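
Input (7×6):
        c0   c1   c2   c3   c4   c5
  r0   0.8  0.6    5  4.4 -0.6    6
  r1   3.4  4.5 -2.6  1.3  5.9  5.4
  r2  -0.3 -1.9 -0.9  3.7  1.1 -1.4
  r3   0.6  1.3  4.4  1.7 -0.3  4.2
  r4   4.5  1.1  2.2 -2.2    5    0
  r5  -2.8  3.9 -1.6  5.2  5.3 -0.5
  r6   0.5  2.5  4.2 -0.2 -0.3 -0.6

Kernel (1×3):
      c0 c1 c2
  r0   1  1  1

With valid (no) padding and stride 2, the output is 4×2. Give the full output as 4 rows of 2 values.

Output[0,0]: The receptive field on the input at this output position is [0.8 0.6 5]. Elementwise product with the kernel and sum: 0.8·1 + 0.6·1 + 5·1.
Output[0,1]: The receptive field on the input at this output position is [5 4.4 -0.6]. Elementwise product with the kernel and sum: 5·1 + 4.4·1 + -0.6·1.

6.4 8.8
-3.1 3.9
7.8 5
7.2 3.7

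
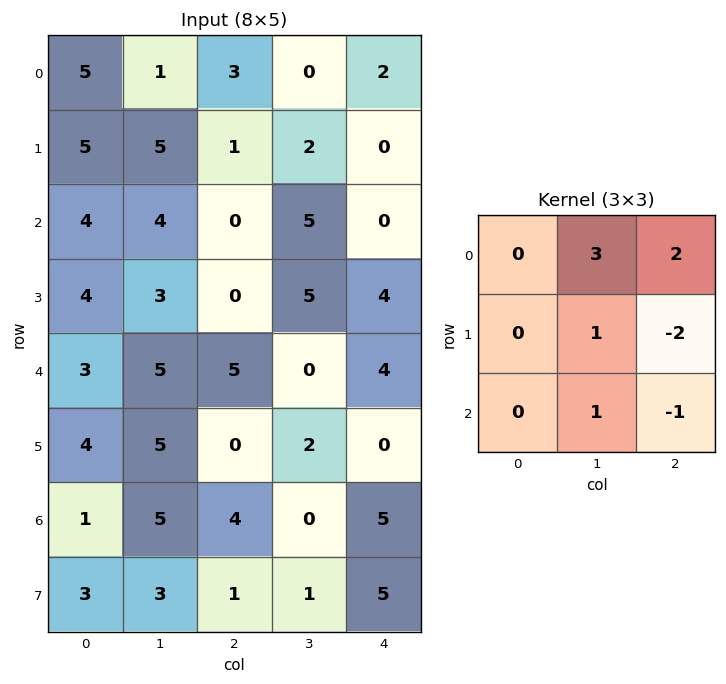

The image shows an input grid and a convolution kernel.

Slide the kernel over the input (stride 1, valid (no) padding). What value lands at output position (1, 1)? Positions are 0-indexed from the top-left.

-8

The receptive field on the input at this output position is [5 1 2 / 4 0 5 / 3 0 5]. Elementwise product with the kernel and sum: 1·3 + 2·2 + 0·1 + 5·-2 + 0·1 + 5·-1.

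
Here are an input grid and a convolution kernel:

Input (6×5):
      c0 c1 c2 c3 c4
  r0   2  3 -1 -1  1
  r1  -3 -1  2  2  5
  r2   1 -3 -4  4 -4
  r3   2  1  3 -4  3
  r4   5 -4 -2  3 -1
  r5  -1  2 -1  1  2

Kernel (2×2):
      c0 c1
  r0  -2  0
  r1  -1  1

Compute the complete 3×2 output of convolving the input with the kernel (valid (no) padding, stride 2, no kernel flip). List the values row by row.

-2 2
-3 1
-7 6

Output[0,0]: The receptive field on the input at this output position is [2 3 / -3 -1]. Elementwise product with the kernel and sum: 2·-2 + -3·-1 + -1·1.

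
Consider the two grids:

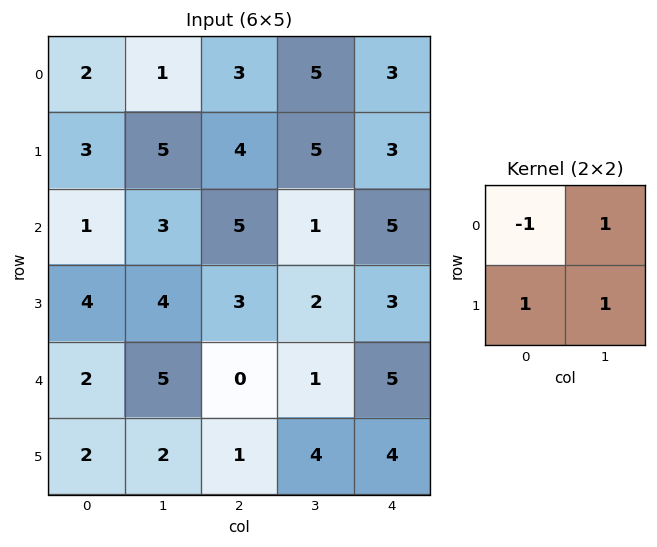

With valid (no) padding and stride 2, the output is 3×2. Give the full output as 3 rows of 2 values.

7 11
10 1
7 6

Output[0,0]: The receptive field on the input at this output position is [2 1 / 3 5]. Elementwise product with the kernel and sum: 2·-1 + 1·1 + 3·1 + 5·1.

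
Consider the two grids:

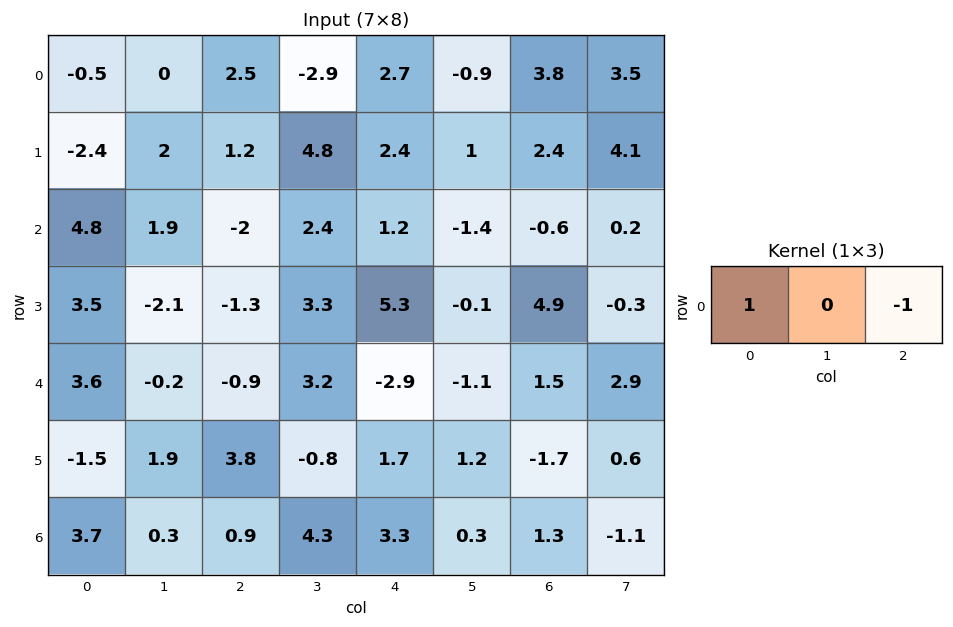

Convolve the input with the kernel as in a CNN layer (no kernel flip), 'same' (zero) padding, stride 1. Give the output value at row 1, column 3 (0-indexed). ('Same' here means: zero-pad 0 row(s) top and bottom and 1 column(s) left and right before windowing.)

The receptive field on the zero-padded input at this output position is [1.2 4.8 2.4]. Elementwise product with the kernel and sum: 1.2·1 + 2.4·-1.

-1.2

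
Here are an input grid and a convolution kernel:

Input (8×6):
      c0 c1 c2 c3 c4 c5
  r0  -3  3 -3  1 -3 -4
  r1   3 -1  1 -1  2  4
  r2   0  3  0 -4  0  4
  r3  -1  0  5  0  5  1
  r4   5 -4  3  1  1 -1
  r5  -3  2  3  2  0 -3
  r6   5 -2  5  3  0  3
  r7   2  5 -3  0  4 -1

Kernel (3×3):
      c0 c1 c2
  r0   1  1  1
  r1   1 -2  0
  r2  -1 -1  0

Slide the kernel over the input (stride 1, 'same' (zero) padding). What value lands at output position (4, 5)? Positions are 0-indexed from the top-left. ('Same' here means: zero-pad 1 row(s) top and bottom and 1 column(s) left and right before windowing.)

12

The receptive field on the zero-padded input at this output position is [5 1 0 / 1 -1 0 / 0 -3 0]. Elementwise product with the kernel and sum: 5·1 + 1·1 + 0·1 + 1·1 + -1·-2 + 0·-1 + -3·-1.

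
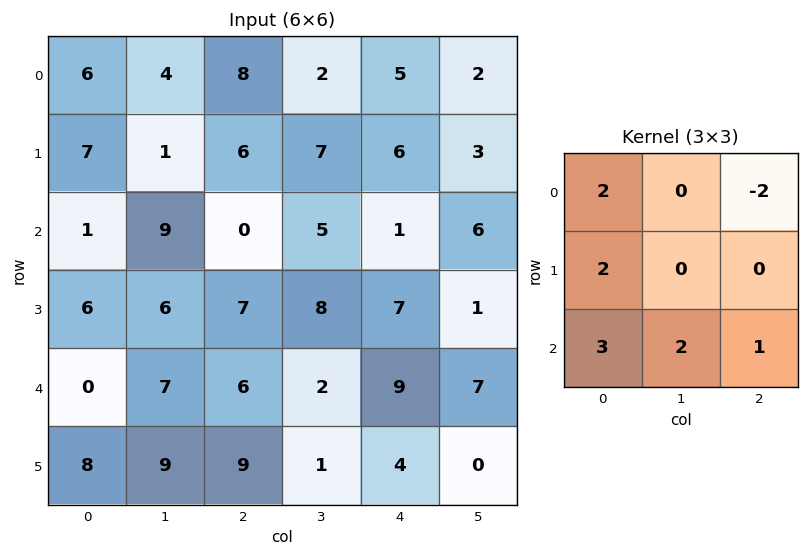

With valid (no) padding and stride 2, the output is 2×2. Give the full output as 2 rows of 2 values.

Output[0,0]: The receptive field on the input at this output position is [6 4 8 / 7 1 6 / 1 9 0]. Elementwise product with the kernel and sum: 6·2 + 8·-2 + 7·2 + 1·3 + 9·2 + 0·1.

31 29
34 43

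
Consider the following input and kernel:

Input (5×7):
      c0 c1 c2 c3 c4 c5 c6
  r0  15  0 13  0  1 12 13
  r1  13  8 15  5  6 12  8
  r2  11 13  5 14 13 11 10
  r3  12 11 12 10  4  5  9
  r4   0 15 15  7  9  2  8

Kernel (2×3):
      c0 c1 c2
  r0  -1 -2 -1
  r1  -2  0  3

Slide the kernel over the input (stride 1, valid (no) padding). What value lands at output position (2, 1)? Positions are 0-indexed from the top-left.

-29

The receptive field on the input at this output position is [13 5 14 / 11 12 10]. Elementwise product with the kernel and sum: 13·-1 + 5·-2 + 14·-1 + 11·-2 + 10·3.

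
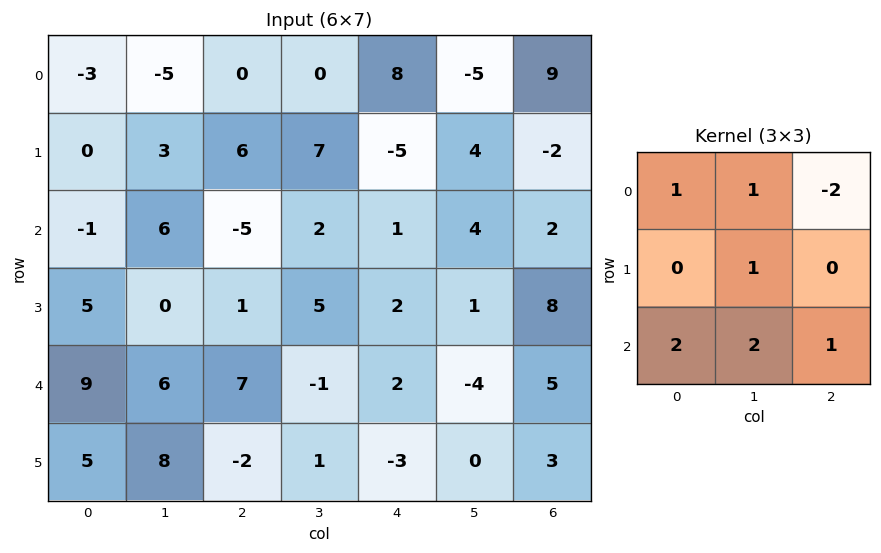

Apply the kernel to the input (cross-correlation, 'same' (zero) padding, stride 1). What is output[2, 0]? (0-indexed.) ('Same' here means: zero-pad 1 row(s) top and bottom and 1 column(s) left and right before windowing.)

3

The receptive field on the zero-padded input at this output position is [0 0 3 / 0 -1 6 / 0 5 0]. Elementwise product with the kernel and sum: 0·1 + 0·1 + 3·-2 + -1·1 + 0·2 + 5·2 + 0·1.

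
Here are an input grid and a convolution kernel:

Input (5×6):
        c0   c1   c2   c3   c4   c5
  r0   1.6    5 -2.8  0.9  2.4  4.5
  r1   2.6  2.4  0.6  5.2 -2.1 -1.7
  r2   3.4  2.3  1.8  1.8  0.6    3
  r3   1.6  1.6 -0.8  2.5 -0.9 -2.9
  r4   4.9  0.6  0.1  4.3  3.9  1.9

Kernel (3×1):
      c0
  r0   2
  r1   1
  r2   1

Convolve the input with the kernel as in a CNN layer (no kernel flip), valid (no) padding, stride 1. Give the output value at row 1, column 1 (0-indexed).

8.7

The receptive field on the input at this output position is [2.4 / 2.3 / 1.6]. Elementwise product with the kernel and sum: 2.4·2 + 2.3·1 + 1.6·1.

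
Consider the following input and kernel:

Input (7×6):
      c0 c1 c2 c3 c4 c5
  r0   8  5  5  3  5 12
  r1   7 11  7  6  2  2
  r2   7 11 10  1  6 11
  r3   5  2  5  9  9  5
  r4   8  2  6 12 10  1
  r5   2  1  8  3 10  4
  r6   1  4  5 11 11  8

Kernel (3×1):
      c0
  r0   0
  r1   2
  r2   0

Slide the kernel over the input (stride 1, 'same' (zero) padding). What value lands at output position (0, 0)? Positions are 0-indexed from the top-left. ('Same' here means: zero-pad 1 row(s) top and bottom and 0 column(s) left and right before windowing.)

The receptive field on the zero-padded input at this output position is [0 / 8 / 7]. Elementwise product with the kernel and sum: 8·2.

16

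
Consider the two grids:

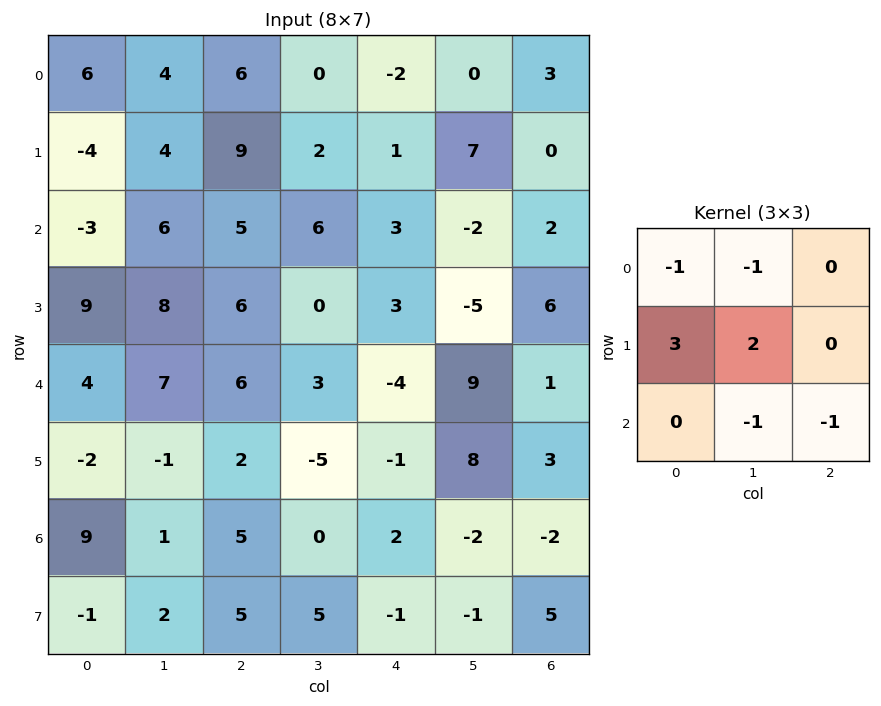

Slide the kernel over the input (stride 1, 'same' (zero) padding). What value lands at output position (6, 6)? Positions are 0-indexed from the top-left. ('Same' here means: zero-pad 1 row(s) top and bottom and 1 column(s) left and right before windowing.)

The receptive field on the zero-padded input at this output position is [8 3 0 / -2 -2 0 / -1 5 0]. Elementwise product with the kernel and sum: 8·-1 + 3·-1 + -2·3 + -2·2 + 5·-1 + 0·-1.

-26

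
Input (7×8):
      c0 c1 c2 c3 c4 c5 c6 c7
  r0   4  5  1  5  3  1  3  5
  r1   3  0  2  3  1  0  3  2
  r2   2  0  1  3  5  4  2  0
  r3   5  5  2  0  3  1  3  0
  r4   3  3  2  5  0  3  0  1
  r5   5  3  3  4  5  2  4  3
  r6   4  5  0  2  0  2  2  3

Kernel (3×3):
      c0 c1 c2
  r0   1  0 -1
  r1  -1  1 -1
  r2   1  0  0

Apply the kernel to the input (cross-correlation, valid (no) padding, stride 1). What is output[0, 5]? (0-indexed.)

The receptive field on the input at this output position is [1 3 5 / 0 3 2 / 4 2 0]. Elementwise product with the kernel and sum: 1·1 + 5·-1 + 0·-1 + 3·1 + 2·-1 + 4·1.

1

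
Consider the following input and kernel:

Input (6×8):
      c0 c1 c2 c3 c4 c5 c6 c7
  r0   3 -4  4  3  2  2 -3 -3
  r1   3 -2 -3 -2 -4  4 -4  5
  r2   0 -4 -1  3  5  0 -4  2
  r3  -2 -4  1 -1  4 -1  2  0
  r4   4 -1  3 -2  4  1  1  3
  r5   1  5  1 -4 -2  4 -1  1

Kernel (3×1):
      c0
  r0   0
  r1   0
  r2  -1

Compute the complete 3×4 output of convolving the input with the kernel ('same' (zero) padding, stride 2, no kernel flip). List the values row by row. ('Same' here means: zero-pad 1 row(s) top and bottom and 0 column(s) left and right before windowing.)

-3 3 4 4
2 -1 -4 -2
-1 -1 2 1

Output[0,0]: The receptive field on the zero-padded input at this output position is [0 / 3 / 3]. Elementwise product with the kernel and sum: 3·-1.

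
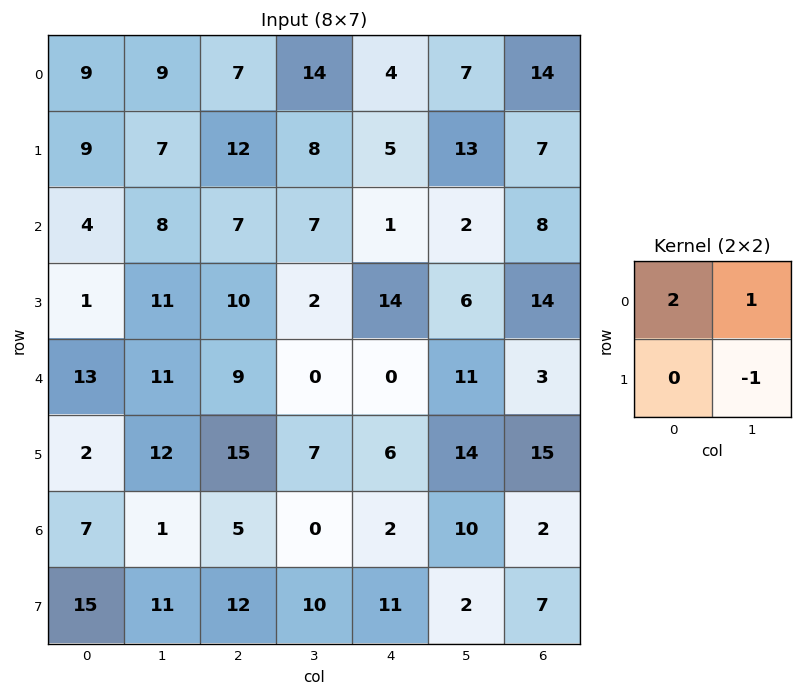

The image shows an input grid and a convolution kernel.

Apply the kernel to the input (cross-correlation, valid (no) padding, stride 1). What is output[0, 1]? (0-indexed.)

13

The receptive field on the input at this output position is [9 7 / 7 12]. Elementwise product with the kernel and sum: 9·2 + 7·1 + 12·-1.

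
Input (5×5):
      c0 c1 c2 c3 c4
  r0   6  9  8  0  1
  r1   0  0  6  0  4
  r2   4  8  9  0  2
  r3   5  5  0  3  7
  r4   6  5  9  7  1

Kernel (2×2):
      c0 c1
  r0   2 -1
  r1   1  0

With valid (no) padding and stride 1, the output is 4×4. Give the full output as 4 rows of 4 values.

3 10 22 -1
4 2 21 -4
5 12 18 1
11 15 6 6

Output[0,0]: The receptive field on the input at this output position is [6 9 / 0 0]. Elementwise product with the kernel and sum: 6·2 + 9·-1 + 0·1.
Output[0,1]: The receptive field on the input at this output position is [9 8 / 0 6]. Elementwise product with the kernel and sum: 9·2 + 8·-1 + 0·1.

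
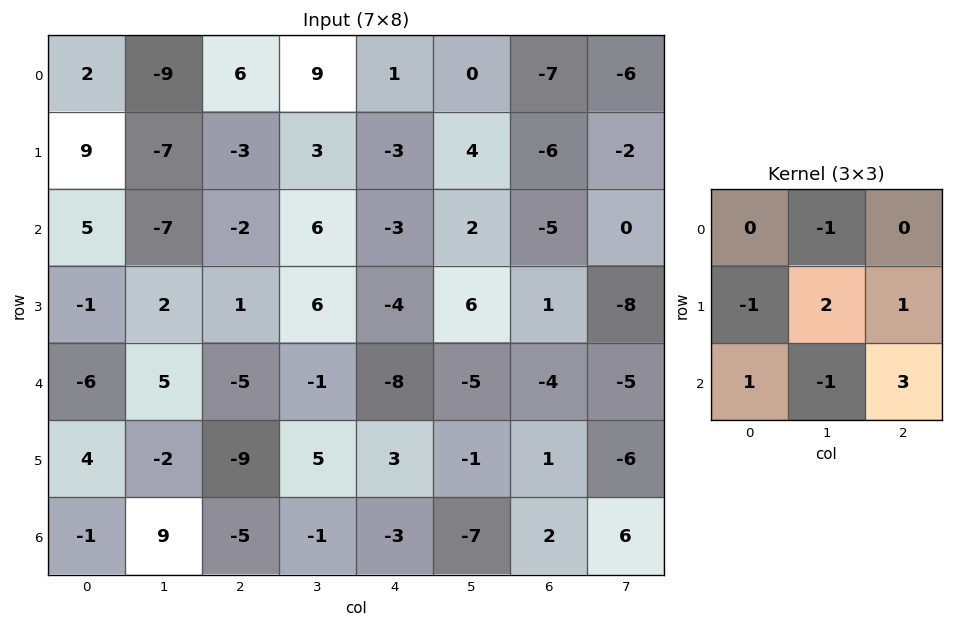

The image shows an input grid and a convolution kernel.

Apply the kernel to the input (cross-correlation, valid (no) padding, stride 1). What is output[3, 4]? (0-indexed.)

The receptive field on the input at this output position is [-4 6 1 / -8 -5 -4 / 3 -1 1]. Elementwise product with the kernel and sum: 6·-1 + -8·-1 + -5·2 + -4·1 + 3·1 + -1·-1 + 1·3.

-5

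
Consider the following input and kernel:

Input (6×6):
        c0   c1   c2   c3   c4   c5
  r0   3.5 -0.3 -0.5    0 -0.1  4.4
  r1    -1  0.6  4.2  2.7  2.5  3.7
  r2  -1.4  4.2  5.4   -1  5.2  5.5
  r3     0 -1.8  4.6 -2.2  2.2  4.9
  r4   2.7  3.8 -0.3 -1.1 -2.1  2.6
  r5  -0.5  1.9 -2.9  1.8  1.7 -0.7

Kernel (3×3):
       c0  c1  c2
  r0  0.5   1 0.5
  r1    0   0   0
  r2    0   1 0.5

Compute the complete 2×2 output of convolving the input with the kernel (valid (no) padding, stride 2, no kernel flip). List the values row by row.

Output[0,0]: The receptive field on the input at this output position is [3.5 -0.3 -0.5 / -1 0.6 4.2 / -1.4 4.2 5.4]. Elementwise product with the kernel and sum: 3.5·0.5 + -0.3·1 + -0.5·0.5 + 4.2·1 + 5.4·0.5.

8.1 1.3
9.85 2.15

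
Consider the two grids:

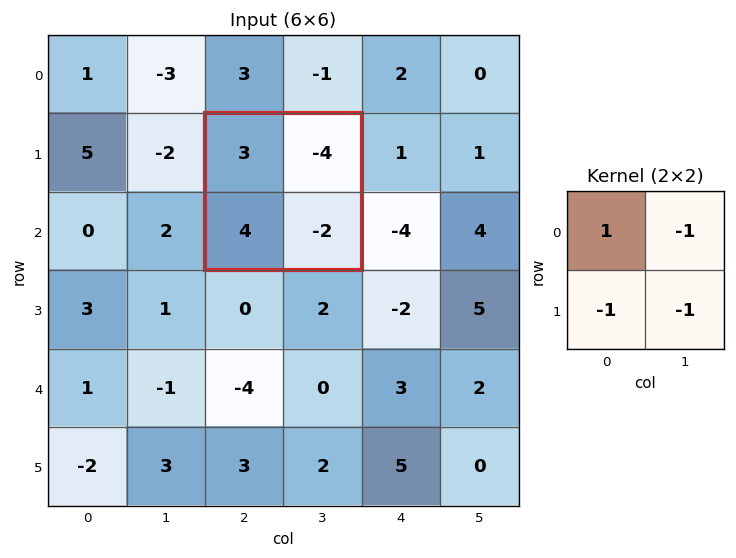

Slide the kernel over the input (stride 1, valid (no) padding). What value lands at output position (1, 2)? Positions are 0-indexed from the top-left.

The receptive field on the input at this output position is [3 -4 / 4 -2]. Elementwise product with the kernel and sum: 3·1 + -4·-1 + 4·-1 + -2·-1.

5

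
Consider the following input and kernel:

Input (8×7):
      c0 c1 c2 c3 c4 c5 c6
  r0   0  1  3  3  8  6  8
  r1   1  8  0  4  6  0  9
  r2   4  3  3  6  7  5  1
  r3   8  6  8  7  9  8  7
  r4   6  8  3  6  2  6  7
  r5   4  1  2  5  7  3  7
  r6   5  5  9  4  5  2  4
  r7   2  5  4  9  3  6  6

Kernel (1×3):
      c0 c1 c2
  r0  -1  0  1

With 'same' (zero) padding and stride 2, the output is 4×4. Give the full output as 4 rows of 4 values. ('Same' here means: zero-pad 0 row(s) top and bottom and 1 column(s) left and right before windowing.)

1 2 3 -6
3 3 -1 -5
8 -2 0 -6
5 -1 -2 -2

Output[0,0]: The receptive field on the zero-padded input at this output position is [0 0 1]. Elementwise product with the kernel and sum: 0·-1 + 1·1.
Output[0,1]: The receptive field on the zero-padded input at this output position is [1 3 3]. Elementwise product with the kernel and sum: 1·-1 + 3·1.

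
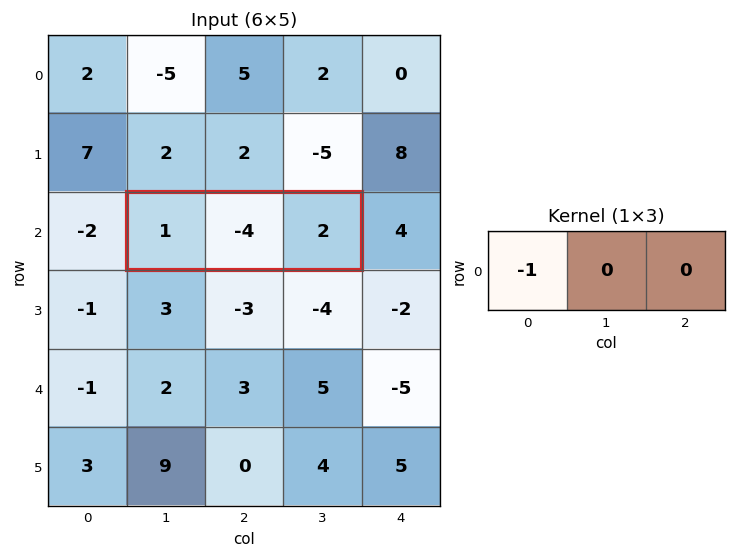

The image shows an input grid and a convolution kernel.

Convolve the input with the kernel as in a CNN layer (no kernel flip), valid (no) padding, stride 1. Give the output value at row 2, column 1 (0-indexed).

-1

The receptive field on the input at this output position is [1 -4 2]. Elementwise product with the kernel and sum: 1·-1.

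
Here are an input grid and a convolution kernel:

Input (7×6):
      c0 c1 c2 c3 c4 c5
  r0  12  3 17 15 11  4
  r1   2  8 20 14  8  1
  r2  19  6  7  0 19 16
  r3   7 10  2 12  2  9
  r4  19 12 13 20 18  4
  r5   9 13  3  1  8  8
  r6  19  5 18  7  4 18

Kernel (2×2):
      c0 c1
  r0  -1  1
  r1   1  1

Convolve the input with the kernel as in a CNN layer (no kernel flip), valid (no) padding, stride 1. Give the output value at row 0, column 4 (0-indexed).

The receptive field on the input at this output position is [11 4 / 8 1]. Elementwise product with the kernel and sum: 11·-1 + 4·1 + 8·1 + 1·1.

2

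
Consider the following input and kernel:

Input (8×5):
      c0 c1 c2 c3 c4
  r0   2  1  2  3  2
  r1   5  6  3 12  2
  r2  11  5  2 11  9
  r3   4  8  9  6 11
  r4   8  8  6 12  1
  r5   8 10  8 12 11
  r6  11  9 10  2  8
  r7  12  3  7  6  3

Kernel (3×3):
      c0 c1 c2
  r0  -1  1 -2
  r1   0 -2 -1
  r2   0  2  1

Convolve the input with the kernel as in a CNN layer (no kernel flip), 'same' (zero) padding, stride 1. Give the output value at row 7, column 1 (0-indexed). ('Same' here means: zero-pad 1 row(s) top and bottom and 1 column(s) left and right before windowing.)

-35

The receptive field on the zero-padded input at this output position is [11 9 10 / 12 3 7 / 0 0 0]. Elementwise product with the kernel and sum: 11·-1 + 9·1 + 10·-2 + 3·-2 + 7·-1 + 0·2 + 0·1.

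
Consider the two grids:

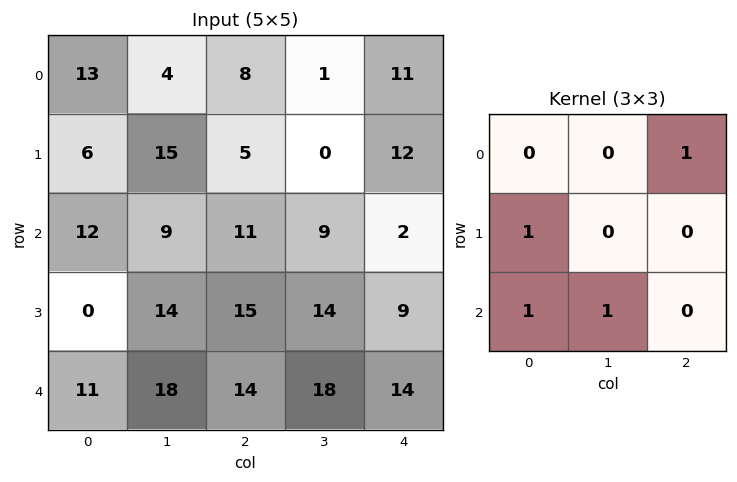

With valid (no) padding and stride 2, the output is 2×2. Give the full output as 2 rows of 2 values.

35 36
40 49

Output[0,0]: The receptive field on the input at this output position is [13 4 8 / 6 15 5 / 12 9 11]. Elementwise product with the kernel and sum: 8·1 + 6·1 + 12·1 + 9·1.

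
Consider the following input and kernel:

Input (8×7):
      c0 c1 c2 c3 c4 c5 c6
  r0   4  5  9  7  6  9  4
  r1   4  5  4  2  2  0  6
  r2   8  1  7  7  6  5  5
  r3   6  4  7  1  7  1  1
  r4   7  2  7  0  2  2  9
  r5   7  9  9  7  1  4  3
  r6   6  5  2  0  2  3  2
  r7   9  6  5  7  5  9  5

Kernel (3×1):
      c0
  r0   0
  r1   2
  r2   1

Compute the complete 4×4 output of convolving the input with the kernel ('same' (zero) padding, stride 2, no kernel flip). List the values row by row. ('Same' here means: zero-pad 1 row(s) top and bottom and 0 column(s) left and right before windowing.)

Output[0,0]: The receptive field on the zero-padded input at this output position is [0 / 4 / 4]. Elementwise product with the kernel and sum: 4·2 + 4·1.

12 22 14 14
22 21 19 11
21 23 5 21
21 9 9 9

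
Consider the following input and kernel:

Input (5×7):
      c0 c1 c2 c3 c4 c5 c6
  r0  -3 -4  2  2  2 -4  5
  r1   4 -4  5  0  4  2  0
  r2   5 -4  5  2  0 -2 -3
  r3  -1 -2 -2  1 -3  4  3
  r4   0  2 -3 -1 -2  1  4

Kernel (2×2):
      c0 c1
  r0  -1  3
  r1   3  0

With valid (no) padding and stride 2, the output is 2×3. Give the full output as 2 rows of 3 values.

3 19 -2
-20 -5 -15

Output[0,0]: The receptive field on the input at this output position is [-3 -4 / 4 -4]. Elementwise product with the kernel and sum: -3·-1 + -4·3 + 4·3.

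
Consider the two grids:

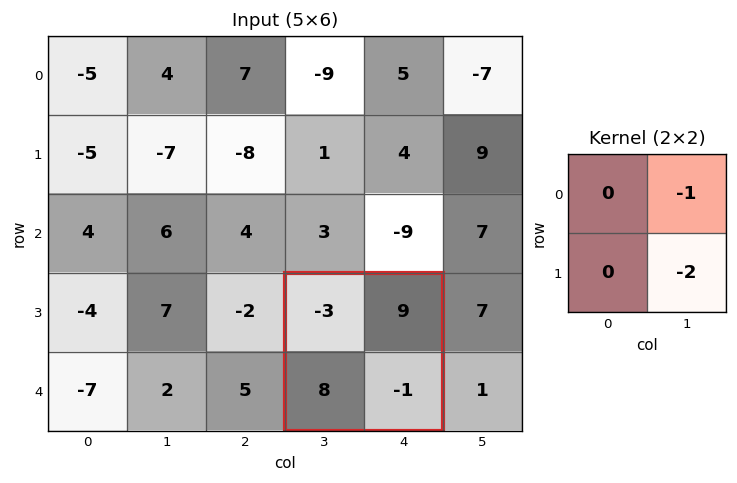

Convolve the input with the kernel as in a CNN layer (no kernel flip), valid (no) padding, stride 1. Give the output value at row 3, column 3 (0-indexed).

-7

The receptive field on the input at this output position is [-3 9 / 8 -1]. Elementwise product with the kernel and sum: 9·-1 + -1·-2.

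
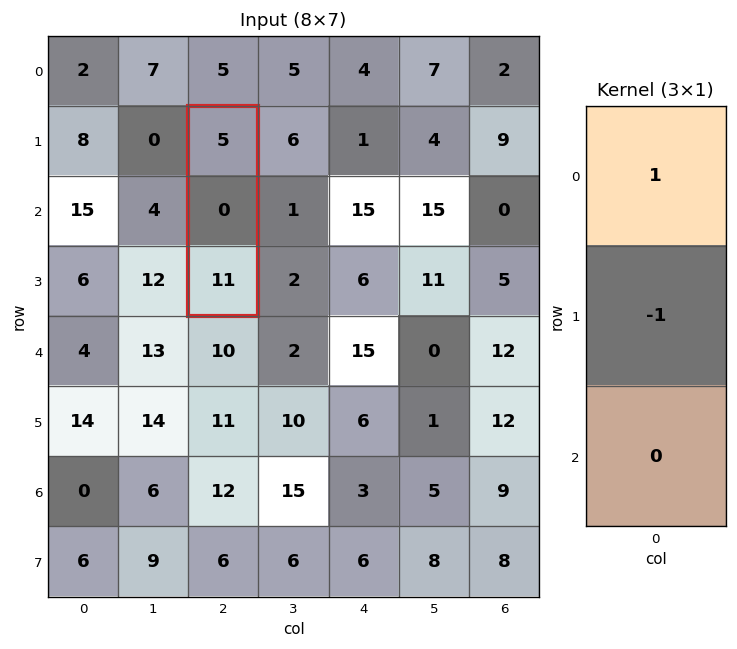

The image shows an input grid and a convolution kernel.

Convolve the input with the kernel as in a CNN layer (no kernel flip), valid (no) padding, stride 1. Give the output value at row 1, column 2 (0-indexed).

The receptive field on the input at this output position is [5 / 0 / 11]. Elementwise product with the kernel and sum: 5·1 + 0·-1.

5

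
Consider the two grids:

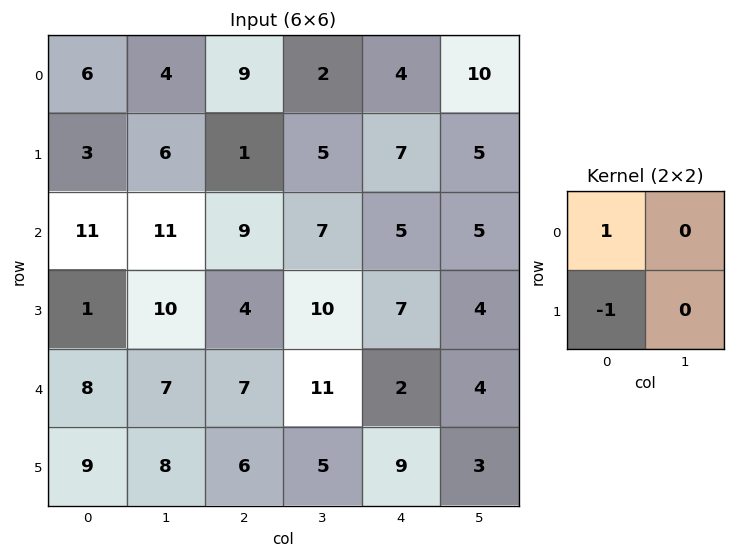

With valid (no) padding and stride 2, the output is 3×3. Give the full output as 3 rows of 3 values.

Output[0,0]: The receptive field on the input at this output position is [6 4 / 3 6]. Elementwise product with the kernel and sum: 6·1 + 3·-1.

3 8 -3
10 5 -2
-1 1 -7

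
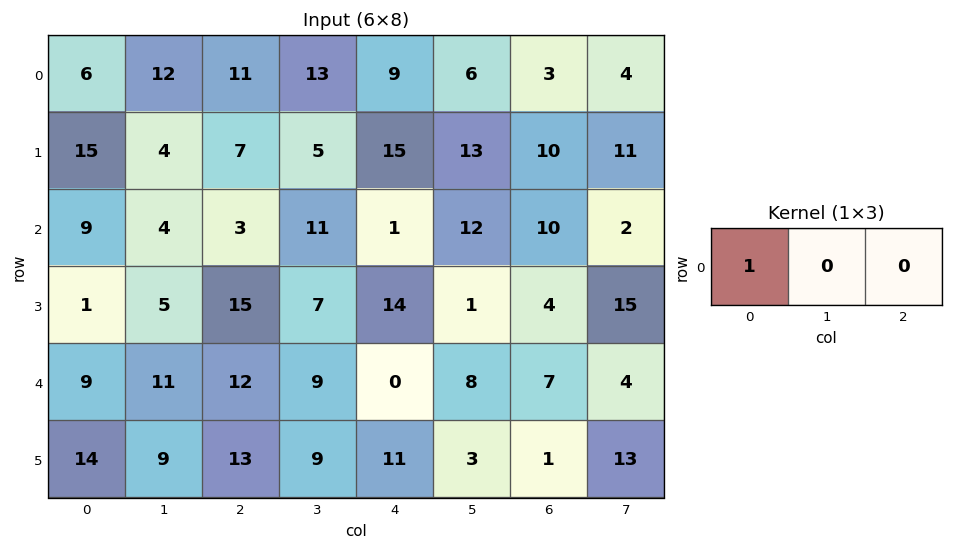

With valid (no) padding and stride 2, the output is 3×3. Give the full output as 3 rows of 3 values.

Output[0,0]: The receptive field on the input at this output position is [6 12 11]. Elementwise product with the kernel and sum: 6·1.
Output[0,1]: The receptive field on the input at this output position is [11 13 9]. Elementwise product with the kernel and sum: 11·1.

6 11 9
9 3 1
9 12 0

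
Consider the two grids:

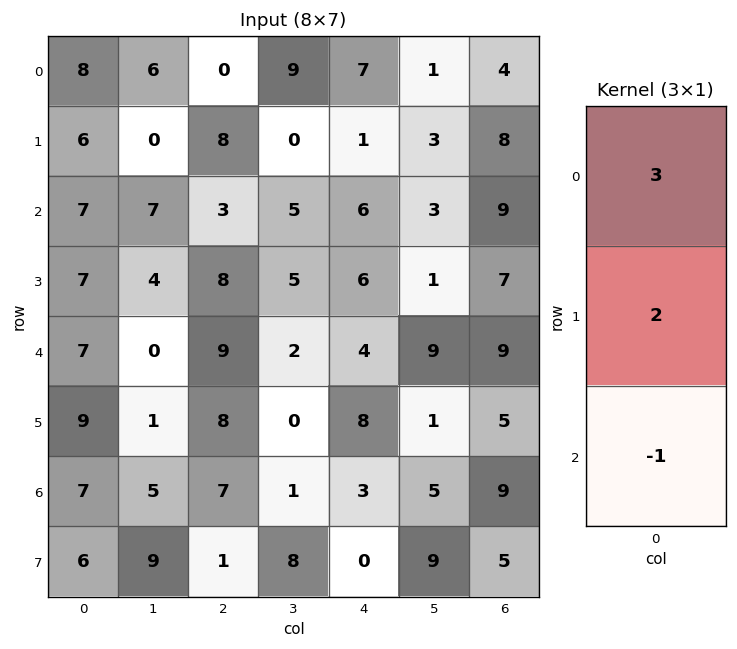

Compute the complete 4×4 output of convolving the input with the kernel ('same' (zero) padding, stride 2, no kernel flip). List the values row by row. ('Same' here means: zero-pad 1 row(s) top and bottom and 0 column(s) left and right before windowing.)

Output[0,0]: The receptive field on the zero-padded input at this output position is [0 / 8 / 6]. Elementwise product with the kernel and sum: 0·3 + 8·2 + 6·-1.
Output[0,1]: The receptive field on the zero-padded input at this output position is [0 / 0 / 8]. Elementwise product with the kernel and sum: 0·3 + 0·2 + 8·-1.

10 -8 13 0
25 22 9 35
26 34 18 34
35 37 30 28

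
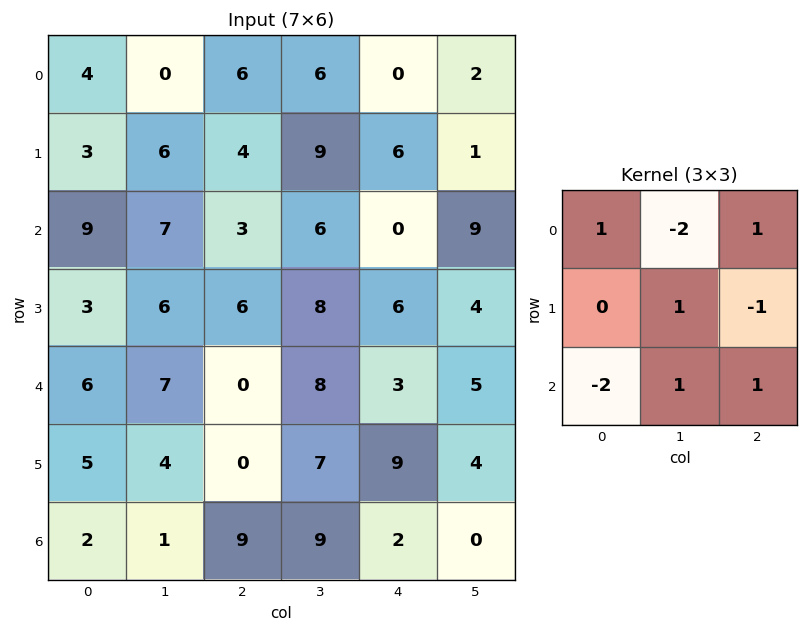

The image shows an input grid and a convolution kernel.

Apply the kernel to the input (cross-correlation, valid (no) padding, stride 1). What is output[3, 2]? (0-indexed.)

The receptive field on the input at this output position is [6 8 6 / 0 8 3 / 0 7 9]. Elementwise product with the kernel and sum: 6·1 + 8·-2 + 6·1 + 8·1 + 3·-1 + 0·-2 + 7·1 + 9·1.

17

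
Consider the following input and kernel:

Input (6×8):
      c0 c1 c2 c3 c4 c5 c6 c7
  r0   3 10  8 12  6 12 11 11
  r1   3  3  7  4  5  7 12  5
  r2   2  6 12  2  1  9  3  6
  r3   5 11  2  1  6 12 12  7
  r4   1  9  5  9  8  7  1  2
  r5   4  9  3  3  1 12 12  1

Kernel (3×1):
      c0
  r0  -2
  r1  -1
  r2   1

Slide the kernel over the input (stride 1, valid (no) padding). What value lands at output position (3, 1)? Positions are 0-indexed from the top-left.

The receptive field on the input at this output position is [11 / 9 / 9]. Elementwise product with the kernel and sum: 11·-2 + 9·-1 + 9·1.

-22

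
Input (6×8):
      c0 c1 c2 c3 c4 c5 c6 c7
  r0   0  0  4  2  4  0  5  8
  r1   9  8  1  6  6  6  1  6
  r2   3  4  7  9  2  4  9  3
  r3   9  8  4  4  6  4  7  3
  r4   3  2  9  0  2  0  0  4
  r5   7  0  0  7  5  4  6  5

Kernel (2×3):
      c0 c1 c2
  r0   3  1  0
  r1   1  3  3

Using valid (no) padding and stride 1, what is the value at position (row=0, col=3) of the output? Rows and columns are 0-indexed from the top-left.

The receptive field on the input at this output position is [2 4 0 / 6 6 6]. Elementwise product with the kernel and sum: 2·3 + 4·1 + 6·1 + 6·3 + 6·3.

52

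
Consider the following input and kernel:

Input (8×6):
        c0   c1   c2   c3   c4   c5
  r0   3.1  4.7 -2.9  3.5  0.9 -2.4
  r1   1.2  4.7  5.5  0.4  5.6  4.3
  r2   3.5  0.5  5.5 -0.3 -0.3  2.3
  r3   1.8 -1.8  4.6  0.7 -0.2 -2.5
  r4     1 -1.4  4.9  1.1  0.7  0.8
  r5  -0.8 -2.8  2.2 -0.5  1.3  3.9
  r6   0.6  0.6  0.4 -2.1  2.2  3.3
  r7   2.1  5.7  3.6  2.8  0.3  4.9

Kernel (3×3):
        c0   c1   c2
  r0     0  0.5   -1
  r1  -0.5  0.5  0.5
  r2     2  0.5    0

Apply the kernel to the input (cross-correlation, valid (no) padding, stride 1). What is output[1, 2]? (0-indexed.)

1.1

The receptive field on the input at this output position is [5.5 0.4 5.6 / 5.5 -0.3 -0.3 / 4.6 0.7 -0.2]. Elementwise product with the kernel and sum: 0.4·0.5 + 5.6·-1 + 5.5·-0.5 + -0.3·0.5 + -0.3·0.5 + 4.6·2 + 0.7·0.5.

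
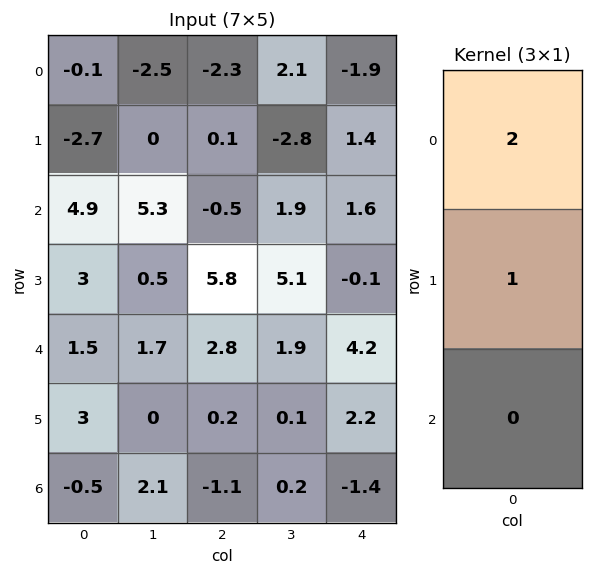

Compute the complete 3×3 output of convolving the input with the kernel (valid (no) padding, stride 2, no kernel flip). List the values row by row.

Output[0,0]: The receptive field on the input at this output position is [-0.1 / -2.7 / 4.9]. Elementwise product with the kernel and sum: -0.1·2 + -2.7·1.

-2.9 -4.5 -2.4
12.8 4.8 3.1
6 5.8 10.6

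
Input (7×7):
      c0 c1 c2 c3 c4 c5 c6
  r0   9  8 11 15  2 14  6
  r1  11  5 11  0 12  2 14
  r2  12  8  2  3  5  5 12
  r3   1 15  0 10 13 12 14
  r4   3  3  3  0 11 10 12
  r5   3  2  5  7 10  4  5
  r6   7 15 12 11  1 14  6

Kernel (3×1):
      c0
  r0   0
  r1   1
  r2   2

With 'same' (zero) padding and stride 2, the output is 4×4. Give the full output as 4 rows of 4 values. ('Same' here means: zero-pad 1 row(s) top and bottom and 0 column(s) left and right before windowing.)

31 33 26 34
14 2 31 40
9 13 31 22
7 12 1 6

Output[0,0]: The receptive field on the zero-padded input at this output position is [0 / 9 / 11]. Elementwise product with the kernel and sum: 9·1 + 11·2.
Output[0,1]: The receptive field on the zero-padded input at this output position is [0 / 11 / 11]. Elementwise product with the kernel and sum: 11·1 + 11·2.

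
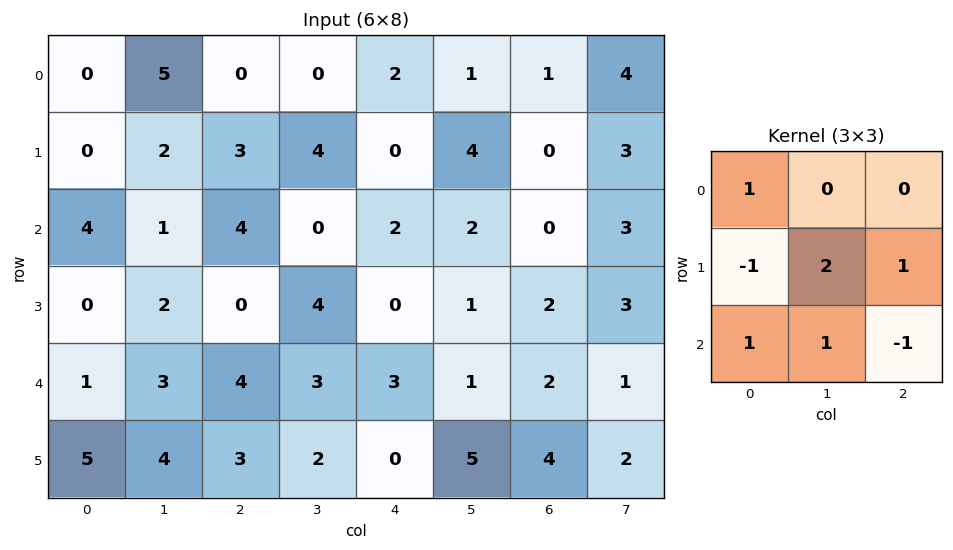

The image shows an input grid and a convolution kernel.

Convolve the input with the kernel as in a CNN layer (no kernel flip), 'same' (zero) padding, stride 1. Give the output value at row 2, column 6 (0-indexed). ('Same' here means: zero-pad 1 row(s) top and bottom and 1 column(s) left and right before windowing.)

5

The receptive field on the zero-padded input at this output position is [4 0 3 / 2 0 3 / 1 2 3]. Elementwise product with the kernel and sum: 4·1 + 2·-1 + 0·2 + 3·1 + 1·1 + 2·1 + 3·-1.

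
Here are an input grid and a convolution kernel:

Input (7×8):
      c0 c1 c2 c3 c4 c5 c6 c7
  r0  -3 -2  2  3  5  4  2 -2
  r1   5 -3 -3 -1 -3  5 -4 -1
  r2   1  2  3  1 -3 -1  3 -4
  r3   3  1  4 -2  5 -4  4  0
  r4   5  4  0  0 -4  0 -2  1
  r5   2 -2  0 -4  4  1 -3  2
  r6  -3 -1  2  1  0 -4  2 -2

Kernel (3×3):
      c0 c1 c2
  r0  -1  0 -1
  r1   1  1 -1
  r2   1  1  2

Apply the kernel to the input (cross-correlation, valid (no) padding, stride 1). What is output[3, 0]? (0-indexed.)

The receptive field on the input at this output position is [3 1 4 / 5 4 0 / 2 -2 0]. Elementwise product with the kernel and sum: 3·-1 + 4·-1 + 5·1 + 4·1 + 0·-1 + 2·1 + -2·1 + 0·2.

2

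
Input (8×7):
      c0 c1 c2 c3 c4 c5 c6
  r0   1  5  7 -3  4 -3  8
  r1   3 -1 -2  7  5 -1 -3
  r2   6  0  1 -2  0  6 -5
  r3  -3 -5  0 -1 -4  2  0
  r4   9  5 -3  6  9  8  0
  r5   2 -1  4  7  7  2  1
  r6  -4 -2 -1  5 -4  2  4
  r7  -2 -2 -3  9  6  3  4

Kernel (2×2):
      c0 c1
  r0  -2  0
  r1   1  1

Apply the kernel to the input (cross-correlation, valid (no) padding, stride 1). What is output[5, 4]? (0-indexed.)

-16

The receptive field on the input at this output position is [7 2 / -4 2]. Elementwise product with the kernel and sum: 7·-2 + -4·1 + 2·1.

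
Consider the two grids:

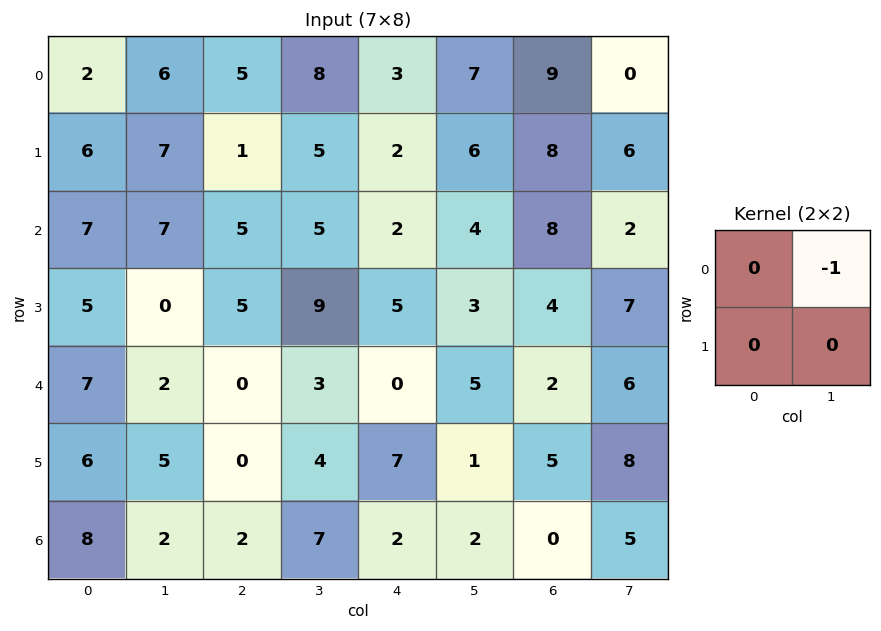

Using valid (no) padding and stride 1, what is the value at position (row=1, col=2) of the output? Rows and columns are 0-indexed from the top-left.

The receptive field on the input at this output position is [1 5 / 5 5]. Elementwise product with the kernel and sum: 5·-1.

-5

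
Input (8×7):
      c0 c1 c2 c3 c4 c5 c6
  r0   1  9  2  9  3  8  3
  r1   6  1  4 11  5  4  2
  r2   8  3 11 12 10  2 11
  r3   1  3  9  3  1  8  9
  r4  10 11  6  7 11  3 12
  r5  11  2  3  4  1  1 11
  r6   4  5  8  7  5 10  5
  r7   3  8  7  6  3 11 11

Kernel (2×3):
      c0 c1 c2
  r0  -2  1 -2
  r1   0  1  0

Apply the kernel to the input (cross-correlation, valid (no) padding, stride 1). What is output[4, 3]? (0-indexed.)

-8

The receptive field on the input at this output position is [7 11 3 / 4 1 1]. Elementwise product with the kernel and sum: 7·-2 + 11·1 + 3·-2 + 1·1.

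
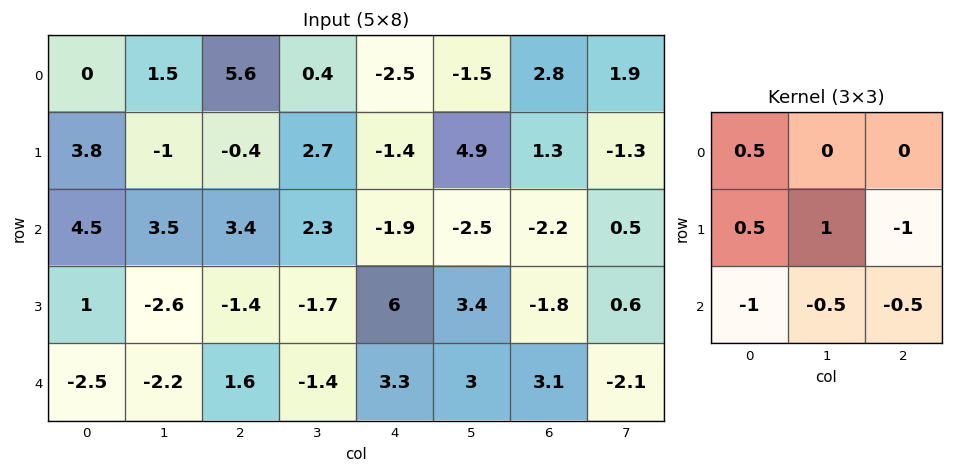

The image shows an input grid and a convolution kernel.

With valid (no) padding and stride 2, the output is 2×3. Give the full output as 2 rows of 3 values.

-6.65 3.1 5.9
4.35 -9.25 0.9

Output[0,0]: The receptive field on the input at this output position is [0 1.5 5.6 / 3.8 -1 -0.4 / 4.5 3.5 3.4]. Elementwise product with the kernel and sum: 0·0.5 + 3.8·0.5 + -1·1 + -0.4·-1 + 4.5·-1 + 3.5·-0.5 + 3.4·-0.5.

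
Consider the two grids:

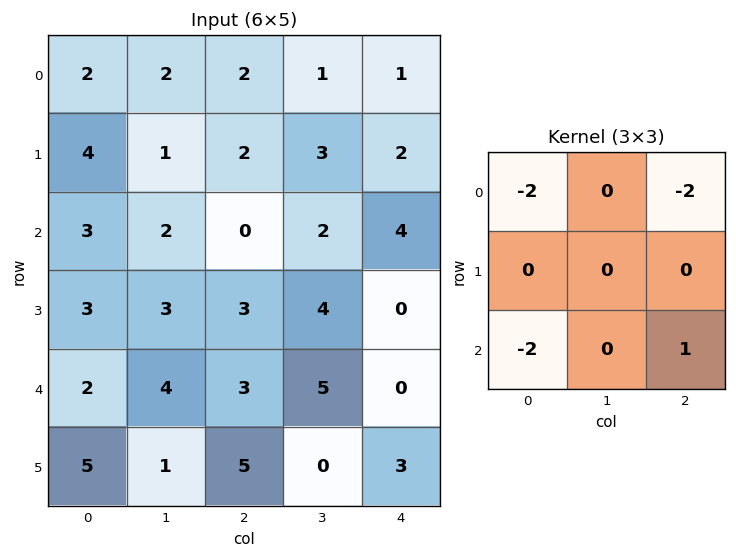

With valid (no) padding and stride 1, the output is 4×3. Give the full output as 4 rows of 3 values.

Output[0,0]: The receptive field on the input at this output position is [2 2 2 / 4 1 2 / 3 2 0]. Elementwise product with the kernel and sum: 2·-2 + 2·-2 + 3·-2 + 0·1.
Output[0,1]: The receptive field on the input at this output position is [2 2 1 / 1 2 3 / 2 0 2]. Elementwise product with the kernel and sum: 2·-2 + 1·-2 + 2·-2 + 2·1.

-14 -8 -2
-15 -10 -14
-7 -11 -14
-17 -16 -13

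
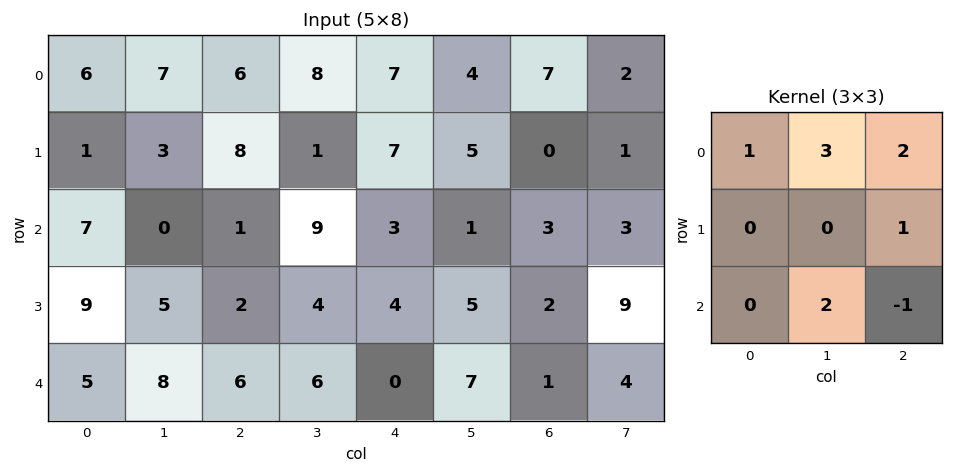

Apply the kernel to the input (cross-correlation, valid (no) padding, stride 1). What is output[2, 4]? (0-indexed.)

The receptive field on the input at this output position is [3 1 3 / 4 5 2 / 0 7 1]. Elementwise product with the kernel and sum: 3·1 + 1·3 + 3·2 + 2·1 + 7·2 + 1·-1.

27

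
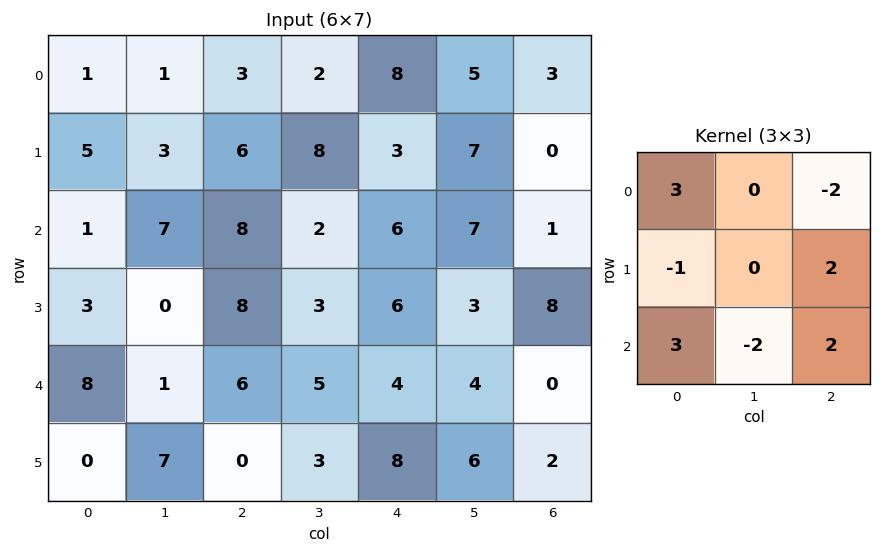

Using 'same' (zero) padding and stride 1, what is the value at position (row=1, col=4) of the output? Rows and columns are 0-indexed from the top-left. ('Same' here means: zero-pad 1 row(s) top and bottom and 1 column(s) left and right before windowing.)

The receptive field on the zero-padded input at this output position is [2 8 5 / 8 3 7 / 2 6 7]. Elementwise product with the kernel and sum: 2·3 + 5·-2 + 8·-1 + 7·2 + 2·3 + 6·-2 + 7·2.

10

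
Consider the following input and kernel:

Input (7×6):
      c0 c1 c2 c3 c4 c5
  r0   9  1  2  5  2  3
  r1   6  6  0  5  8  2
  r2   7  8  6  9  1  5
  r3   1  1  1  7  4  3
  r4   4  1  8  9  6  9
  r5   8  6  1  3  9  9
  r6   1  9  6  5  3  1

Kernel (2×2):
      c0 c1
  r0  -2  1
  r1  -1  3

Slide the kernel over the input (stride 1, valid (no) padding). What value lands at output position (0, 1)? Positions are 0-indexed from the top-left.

The receptive field on the input at this output position is [1 2 / 6 0]. Elementwise product with the kernel and sum: 1·-2 + 2·1 + 6·-1 + 0·3.

-6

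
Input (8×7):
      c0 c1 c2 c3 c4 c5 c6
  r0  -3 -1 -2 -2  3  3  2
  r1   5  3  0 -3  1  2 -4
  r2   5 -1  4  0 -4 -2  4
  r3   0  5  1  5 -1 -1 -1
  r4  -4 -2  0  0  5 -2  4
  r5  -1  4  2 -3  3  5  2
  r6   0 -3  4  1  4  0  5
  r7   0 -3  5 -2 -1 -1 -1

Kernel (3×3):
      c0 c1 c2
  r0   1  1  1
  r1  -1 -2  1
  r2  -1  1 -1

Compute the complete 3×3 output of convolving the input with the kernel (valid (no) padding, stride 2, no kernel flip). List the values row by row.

-27 6 -3
1 -17 -11
-18 5 -13

Output[0,0]: The receptive field on the input at this output position is [-3 -1 -2 / 5 3 0 / 5 -1 4]. Elementwise product with the kernel and sum: -3·1 + -1·1 + -2·1 + 5·-1 + 3·-2 + 0·1 + 5·-1 + -1·1 + 4·-1.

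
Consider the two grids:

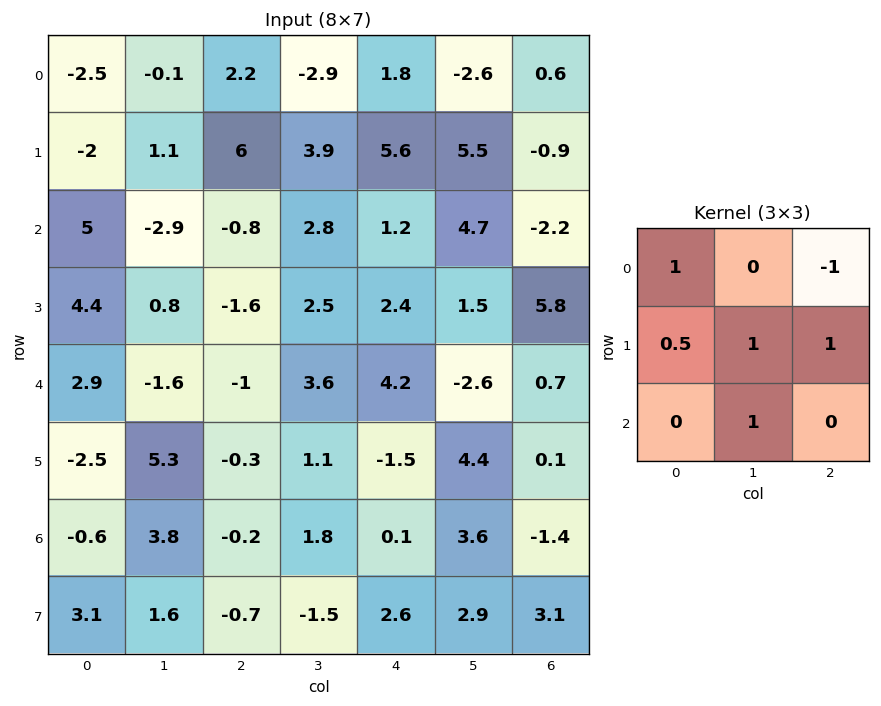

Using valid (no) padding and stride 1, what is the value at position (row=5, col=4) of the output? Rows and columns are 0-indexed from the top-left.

3.55

The receptive field on the input at this output position is [-1.5 4.4 0.1 / 0.1 3.6 -1.4 / 2.6 2.9 3.1]. Elementwise product with the kernel and sum: -1.5·1 + 0.1·-1 + 0.1·0.5 + 3.6·1 + -1.4·1 + 2.9·1.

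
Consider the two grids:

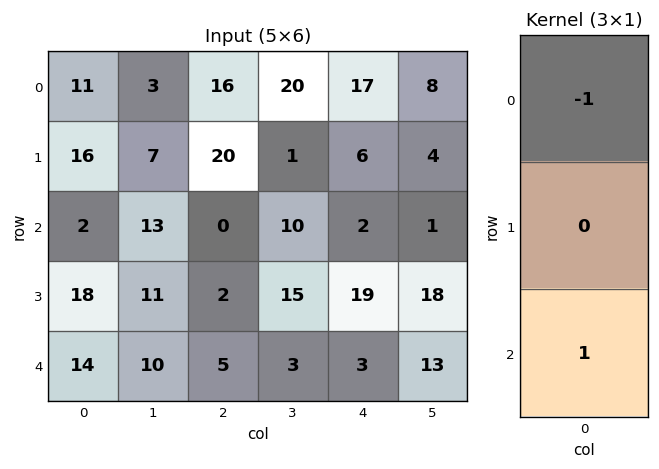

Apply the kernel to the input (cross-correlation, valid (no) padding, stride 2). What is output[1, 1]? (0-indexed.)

5

The receptive field on the input at this output position is [0 / 2 / 5]. Elementwise product with the kernel and sum: 0·-1 + 5·1.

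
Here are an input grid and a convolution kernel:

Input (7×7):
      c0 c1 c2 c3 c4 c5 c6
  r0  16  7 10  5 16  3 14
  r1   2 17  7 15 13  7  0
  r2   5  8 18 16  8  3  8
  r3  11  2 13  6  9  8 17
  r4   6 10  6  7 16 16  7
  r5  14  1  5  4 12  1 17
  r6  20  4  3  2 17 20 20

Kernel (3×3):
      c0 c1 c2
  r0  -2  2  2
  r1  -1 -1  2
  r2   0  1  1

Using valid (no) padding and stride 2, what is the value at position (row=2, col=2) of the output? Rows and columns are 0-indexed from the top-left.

The receptive field on the input at this output position is [16 16 7 / 12 1 17 / 17 20 20]. Elementwise product with the kernel and sum: 16·-2 + 16·2 + 7·2 + 12·-1 + 1·-1 + 17·2 + 20·1 + 20·1.

75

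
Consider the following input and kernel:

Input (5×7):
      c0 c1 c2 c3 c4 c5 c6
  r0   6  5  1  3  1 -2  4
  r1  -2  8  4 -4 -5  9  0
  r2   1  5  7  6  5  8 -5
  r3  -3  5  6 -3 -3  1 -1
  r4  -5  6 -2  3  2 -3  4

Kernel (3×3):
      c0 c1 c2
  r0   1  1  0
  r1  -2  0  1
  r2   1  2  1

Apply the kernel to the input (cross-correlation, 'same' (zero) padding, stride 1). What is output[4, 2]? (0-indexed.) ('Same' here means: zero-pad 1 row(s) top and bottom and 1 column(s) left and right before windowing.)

2

The receptive field on the zero-padded input at this output position is [5 6 -3 / 6 -2 3 / 0 0 0]. Elementwise product with the kernel and sum: 5·1 + 6·1 + 6·-2 + 3·1 + 0·1 + 0·2 + 0·1.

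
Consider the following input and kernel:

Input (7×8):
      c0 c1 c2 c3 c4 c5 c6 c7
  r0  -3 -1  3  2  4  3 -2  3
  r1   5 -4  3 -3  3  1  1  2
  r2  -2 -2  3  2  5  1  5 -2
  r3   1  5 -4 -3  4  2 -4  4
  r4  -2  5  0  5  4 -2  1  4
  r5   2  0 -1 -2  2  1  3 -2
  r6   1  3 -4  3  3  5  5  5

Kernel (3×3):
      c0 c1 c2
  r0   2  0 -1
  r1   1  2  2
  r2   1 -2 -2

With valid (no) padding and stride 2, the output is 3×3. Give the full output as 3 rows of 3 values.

Output[0,0]: The receptive field on the input at this output position is [-3 -1 3 / 5 -4 3 / -2 -2 3]. Elementwise product with the kernel and sum: -3·2 + 3·-1 + 5·1 + -4·2 + 3·2 + -2·1 + -2·-2 + 3·-2.

-10 -6 10
-16 -19 11
-1 -21 0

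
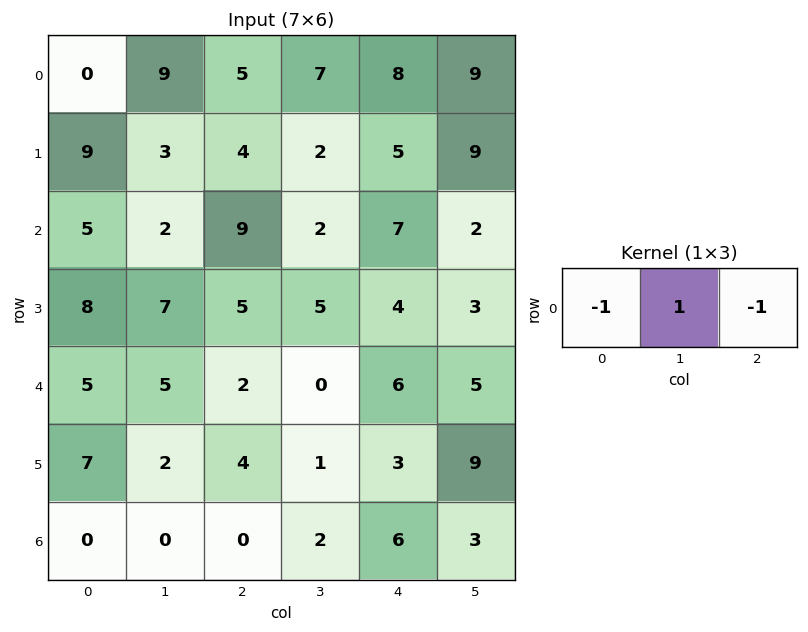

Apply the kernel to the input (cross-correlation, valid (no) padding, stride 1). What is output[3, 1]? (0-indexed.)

The receptive field on the input at this output position is [7 5 5]. Elementwise product with the kernel and sum: 7·-1 + 5·1 + 5·-1.

-7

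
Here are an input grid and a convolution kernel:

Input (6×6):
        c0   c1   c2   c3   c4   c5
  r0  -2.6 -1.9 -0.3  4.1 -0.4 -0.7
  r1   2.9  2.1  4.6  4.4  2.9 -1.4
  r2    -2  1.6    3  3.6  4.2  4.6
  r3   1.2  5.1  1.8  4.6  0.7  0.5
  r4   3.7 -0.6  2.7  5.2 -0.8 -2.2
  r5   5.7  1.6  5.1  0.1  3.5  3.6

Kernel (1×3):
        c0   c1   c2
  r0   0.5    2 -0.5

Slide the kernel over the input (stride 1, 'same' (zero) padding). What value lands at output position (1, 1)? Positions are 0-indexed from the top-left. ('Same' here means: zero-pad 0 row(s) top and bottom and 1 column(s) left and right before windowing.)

3.35

The receptive field on the zero-padded input at this output position is [2.9 2.1 4.6]. Elementwise product with the kernel and sum: 2.9·0.5 + 2.1·2 + 4.6·-0.5.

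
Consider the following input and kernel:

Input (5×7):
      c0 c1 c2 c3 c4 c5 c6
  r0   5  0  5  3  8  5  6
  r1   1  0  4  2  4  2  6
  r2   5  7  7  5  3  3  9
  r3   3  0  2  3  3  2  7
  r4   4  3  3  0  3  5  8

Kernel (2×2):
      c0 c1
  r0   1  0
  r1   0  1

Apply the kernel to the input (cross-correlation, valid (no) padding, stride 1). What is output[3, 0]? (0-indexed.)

6

The receptive field on the input at this output position is [3 0 / 4 3]. Elementwise product with the kernel and sum: 3·1 + 3·1.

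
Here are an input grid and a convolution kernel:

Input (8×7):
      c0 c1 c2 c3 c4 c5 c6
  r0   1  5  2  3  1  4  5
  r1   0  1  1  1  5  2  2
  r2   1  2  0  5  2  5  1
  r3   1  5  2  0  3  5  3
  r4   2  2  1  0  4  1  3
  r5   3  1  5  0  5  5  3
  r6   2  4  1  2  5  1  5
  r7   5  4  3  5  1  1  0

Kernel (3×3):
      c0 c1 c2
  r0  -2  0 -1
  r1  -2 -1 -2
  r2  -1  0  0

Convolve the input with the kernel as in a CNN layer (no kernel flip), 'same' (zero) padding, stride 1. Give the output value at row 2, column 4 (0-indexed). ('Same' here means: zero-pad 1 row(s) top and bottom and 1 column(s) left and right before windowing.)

-26

The receptive field on the zero-padded input at this output position is [1 5 2 / 5 2 5 / 0 3 5]. Elementwise product with the kernel and sum: 1·-2 + 2·-1 + 5·-2 + 2·-1 + 5·-2 + 0·-1.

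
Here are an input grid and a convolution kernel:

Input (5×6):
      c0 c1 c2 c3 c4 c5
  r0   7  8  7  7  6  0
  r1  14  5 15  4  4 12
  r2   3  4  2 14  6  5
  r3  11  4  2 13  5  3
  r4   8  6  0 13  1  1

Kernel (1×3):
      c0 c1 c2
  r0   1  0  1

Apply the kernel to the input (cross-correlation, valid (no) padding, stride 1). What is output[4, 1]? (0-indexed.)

The receptive field on the input at this output position is [6 0 13]. Elementwise product with the kernel and sum: 6·1 + 13·1.

19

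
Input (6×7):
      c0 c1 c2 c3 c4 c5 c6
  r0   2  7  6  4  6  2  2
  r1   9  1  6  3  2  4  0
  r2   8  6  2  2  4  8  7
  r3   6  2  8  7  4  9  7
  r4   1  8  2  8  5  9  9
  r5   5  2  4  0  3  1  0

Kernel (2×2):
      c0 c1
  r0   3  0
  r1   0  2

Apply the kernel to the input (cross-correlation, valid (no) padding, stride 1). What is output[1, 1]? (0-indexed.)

The receptive field on the input at this output position is [1 6 / 6 2]. Elementwise product with the kernel and sum: 1·3 + 2·2.

7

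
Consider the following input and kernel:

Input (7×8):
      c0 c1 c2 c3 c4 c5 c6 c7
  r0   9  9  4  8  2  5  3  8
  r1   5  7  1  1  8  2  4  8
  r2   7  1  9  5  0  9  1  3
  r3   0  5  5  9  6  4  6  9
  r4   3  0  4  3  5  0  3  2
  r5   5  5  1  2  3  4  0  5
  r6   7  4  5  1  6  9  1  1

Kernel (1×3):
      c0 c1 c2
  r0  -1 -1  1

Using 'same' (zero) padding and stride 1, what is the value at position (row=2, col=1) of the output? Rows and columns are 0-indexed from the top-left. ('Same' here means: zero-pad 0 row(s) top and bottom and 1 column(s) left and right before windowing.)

1

The receptive field on the zero-padded input at this output position is [7 1 9]. Elementwise product with the kernel and sum: 7·-1 + 1·-1 + 9·1.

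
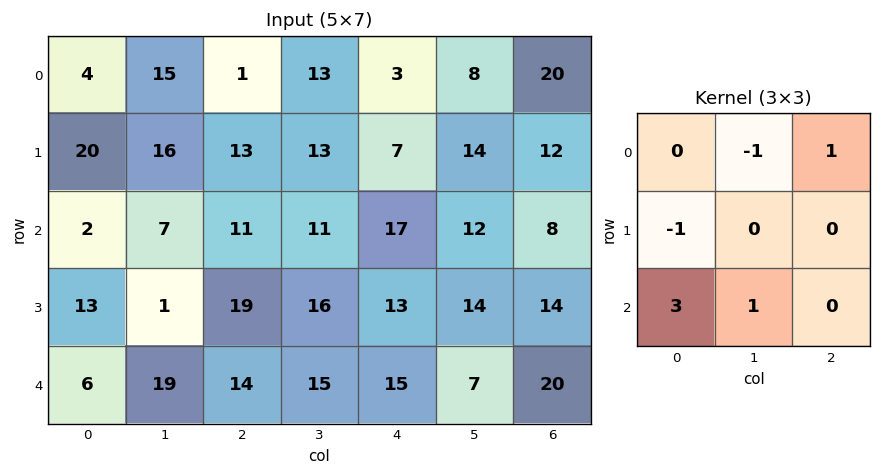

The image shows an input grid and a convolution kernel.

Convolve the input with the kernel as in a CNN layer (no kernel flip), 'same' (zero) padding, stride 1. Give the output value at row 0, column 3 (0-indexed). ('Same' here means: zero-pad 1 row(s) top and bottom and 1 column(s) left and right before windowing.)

51

The receptive field on the zero-padded input at this output position is [0 0 0 / 1 13 3 / 13 13 7]. Elementwise product with the kernel and sum: 0·-1 + 0·1 + 1·-1 + 13·3 + 13·1.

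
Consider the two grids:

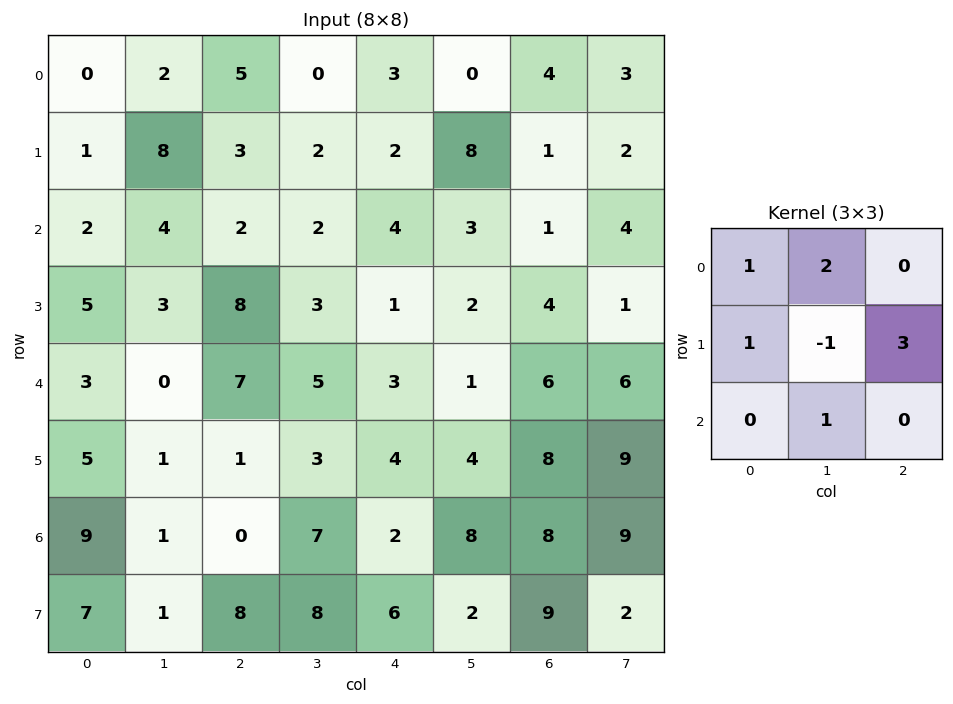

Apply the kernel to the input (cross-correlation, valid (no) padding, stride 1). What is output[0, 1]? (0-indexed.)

The receptive field on the input at this output position is [2 5 0 / 8 3 2 / 4 2 2]. Elementwise product with the kernel and sum: 2·1 + 5·2 + 8·1 + 3·-1 + 2·3 + 2·1.

25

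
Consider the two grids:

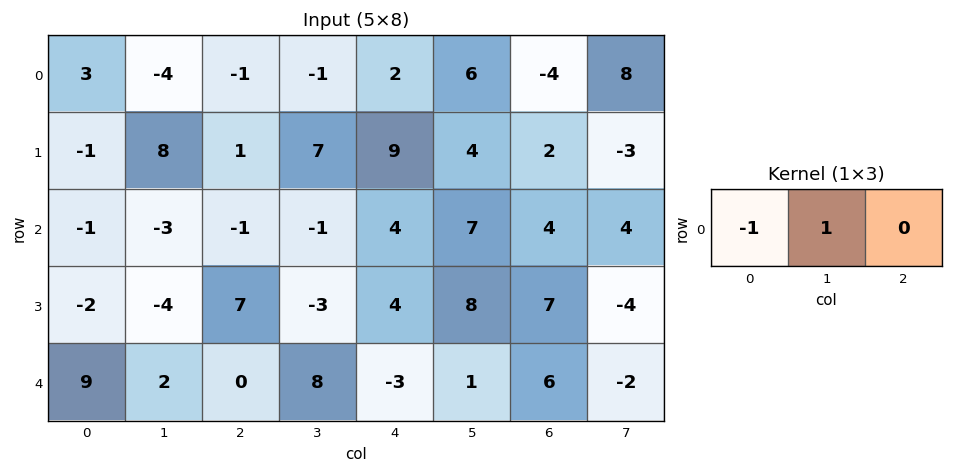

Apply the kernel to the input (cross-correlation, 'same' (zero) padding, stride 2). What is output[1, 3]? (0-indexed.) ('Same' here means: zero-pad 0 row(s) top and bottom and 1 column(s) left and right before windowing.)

-3

The receptive field on the zero-padded input at this output position is [7 4 4]. Elementwise product with the kernel and sum: 7·-1 + 4·1.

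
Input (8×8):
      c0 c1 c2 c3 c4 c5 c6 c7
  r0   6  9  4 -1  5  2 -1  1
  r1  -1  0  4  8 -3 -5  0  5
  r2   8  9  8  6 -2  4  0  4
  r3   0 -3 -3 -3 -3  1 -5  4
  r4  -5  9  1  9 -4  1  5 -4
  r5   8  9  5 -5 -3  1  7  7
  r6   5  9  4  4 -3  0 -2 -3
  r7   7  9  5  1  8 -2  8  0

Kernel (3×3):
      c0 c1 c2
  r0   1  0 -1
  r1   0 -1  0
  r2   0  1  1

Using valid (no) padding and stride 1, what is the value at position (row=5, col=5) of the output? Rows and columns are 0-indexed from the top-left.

4

The receptive field on the input at this output position is [1 7 7 / 0 -2 -3 / -2 8 0]. Elementwise product with the kernel and sum: 1·1 + 7·-1 + -2·-1 + 8·1 + 0·1.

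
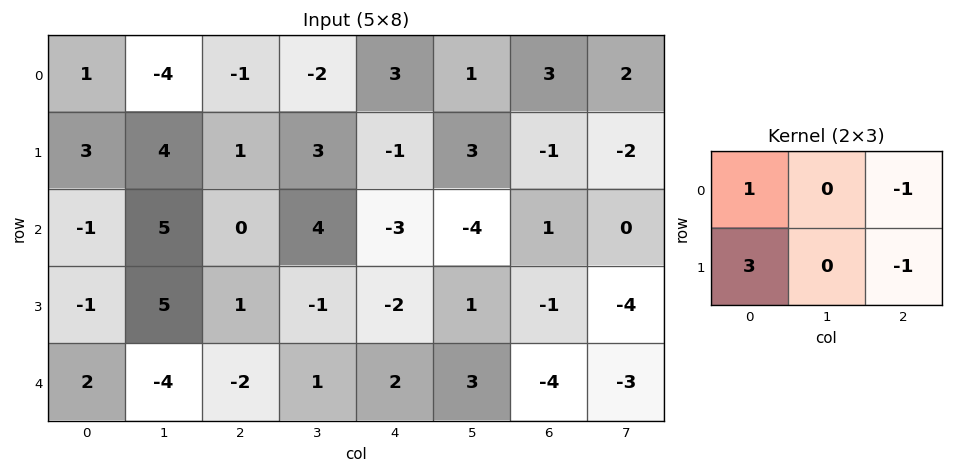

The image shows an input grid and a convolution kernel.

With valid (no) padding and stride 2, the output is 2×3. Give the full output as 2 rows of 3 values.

10 0 -2
-5 8 -9

Output[0,0]: The receptive field on the input at this output position is [1 -4 -1 / 3 4 1]. Elementwise product with the kernel and sum: 1·1 + -1·-1 + 3·3 + 1·-1.
Output[0,1]: The receptive field on the input at this output position is [-1 -2 3 / 1 3 -1]. Elementwise product with the kernel and sum: -1·1 + 3·-1 + 1·3 + -1·-1.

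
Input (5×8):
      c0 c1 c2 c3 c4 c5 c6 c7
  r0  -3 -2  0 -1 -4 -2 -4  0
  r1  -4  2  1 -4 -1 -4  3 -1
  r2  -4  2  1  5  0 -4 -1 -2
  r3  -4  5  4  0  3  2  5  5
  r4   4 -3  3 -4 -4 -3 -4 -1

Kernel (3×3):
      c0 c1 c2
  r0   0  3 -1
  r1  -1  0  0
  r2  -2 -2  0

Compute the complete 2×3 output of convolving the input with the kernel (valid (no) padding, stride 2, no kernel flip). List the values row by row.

2 -12 7
7 13 0

Output[0,0]: The receptive field on the input at this output position is [-3 -2 0 / -4 2 1 / -4 2 1]. Elementwise product with the kernel and sum: -2·3 + 0·-1 + -4·-1 + -4·-2 + 2·-2.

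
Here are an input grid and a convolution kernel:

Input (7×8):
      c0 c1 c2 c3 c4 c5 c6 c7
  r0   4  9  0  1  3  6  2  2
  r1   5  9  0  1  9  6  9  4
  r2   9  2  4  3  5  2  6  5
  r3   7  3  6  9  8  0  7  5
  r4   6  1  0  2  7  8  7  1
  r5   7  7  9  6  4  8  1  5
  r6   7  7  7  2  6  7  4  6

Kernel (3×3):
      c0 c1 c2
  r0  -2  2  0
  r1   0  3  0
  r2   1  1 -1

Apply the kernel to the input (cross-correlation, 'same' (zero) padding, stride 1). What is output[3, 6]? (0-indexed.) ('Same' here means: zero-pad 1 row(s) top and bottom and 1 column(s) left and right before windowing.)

43

The receptive field on the zero-padded input at this output position is [2 6 5 / 0 7 5 / 8 7 1]. Elementwise product with the kernel and sum: 2·-2 + 6·2 + 7·3 + 8·1 + 7·1 + 1·-1.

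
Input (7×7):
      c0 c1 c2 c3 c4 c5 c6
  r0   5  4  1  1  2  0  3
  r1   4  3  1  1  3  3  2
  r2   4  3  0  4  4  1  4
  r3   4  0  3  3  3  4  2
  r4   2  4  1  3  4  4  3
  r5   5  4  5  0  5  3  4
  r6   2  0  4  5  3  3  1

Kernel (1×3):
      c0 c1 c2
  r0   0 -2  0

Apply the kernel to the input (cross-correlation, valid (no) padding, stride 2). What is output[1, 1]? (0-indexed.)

-8

The receptive field on the input at this output position is [0 4 4]. Elementwise product with the kernel and sum: 4·-2.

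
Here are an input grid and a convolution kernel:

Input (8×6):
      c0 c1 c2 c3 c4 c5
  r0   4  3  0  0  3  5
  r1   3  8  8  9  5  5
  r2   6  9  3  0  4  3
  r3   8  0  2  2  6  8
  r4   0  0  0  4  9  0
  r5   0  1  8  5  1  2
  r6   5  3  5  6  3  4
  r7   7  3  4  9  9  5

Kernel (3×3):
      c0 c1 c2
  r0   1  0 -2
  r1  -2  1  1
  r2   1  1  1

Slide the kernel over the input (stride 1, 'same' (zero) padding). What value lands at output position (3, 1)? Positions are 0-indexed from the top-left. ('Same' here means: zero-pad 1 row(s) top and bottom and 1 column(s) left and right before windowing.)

-14

The receptive field on the zero-padded input at this output position is [6 9 3 / 8 0 2 / 0 0 0]. Elementwise product with the kernel and sum: 6·1 + 3·-2 + 8·-2 + 0·1 + 2·1 + 0·1 + 0·1 + 0·1.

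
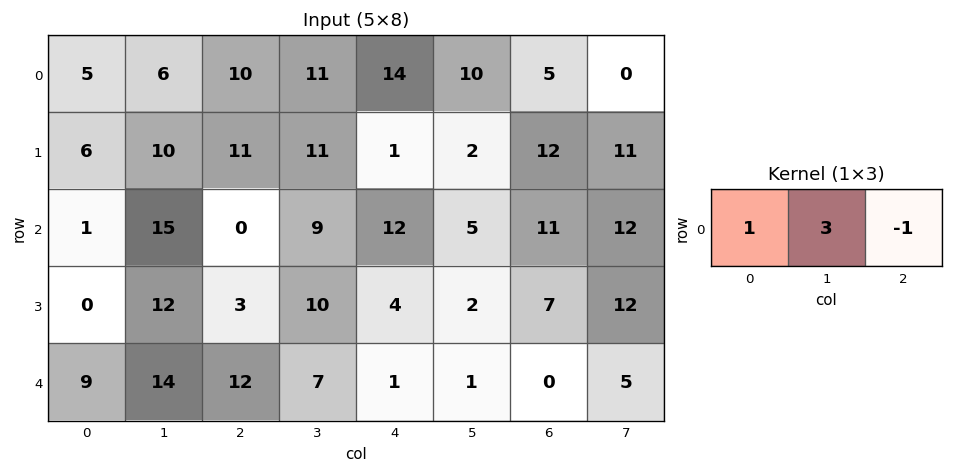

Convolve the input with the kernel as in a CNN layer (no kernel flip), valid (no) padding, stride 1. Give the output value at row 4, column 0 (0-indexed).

The receptive field on the input at this output position is [9 14 12]. Elementwise product with the kernel and sum: 9·1 + 14·3 + 12·-1.

39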